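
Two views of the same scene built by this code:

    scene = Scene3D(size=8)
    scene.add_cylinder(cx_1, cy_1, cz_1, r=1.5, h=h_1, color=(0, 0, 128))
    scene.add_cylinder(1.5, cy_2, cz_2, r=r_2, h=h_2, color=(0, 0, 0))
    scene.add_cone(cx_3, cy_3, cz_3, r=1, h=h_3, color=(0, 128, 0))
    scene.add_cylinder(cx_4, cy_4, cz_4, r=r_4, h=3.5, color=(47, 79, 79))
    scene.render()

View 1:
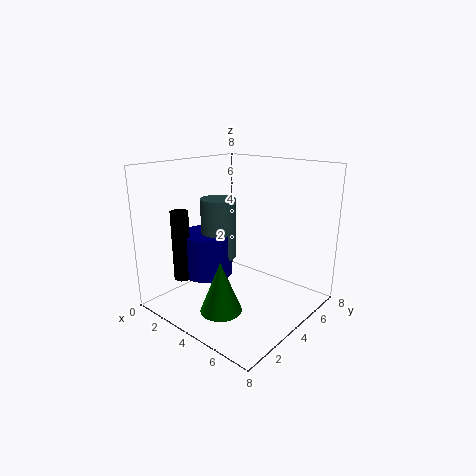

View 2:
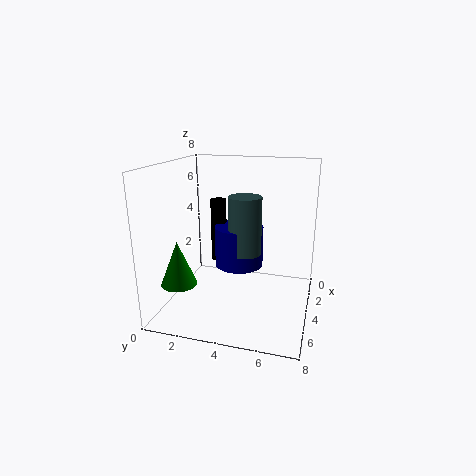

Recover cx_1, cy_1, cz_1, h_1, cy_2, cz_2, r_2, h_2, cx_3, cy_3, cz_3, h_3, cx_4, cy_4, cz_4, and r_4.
cx_1 = 2; cy_1 = 3.5; cz_1 = 1.5; h_1 = 2.5; cy_2 = 2; cz_2 = 1.5; r_2 = 0.5; h_2 = 4; cx_3 = 5.5; cy_3 = 1; cz_3 = 1.5; h_3 = 2.5; cx_4 = 2.5; cy_4 = 4; cz_4 = 2.5; r_4 = 1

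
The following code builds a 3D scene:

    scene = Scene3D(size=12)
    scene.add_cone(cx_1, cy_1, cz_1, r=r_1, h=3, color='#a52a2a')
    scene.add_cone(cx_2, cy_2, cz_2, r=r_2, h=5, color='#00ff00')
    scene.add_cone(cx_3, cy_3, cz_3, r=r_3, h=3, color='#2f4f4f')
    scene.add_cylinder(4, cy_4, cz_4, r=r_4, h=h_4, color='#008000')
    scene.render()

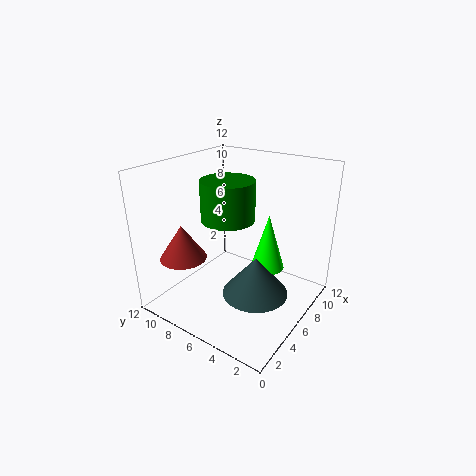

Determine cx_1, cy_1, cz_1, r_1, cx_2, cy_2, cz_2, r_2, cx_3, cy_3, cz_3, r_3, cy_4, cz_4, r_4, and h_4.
cx_1 = 3.5, cy_1 = 10, cz_1 = 4, r_1 = 2, cx_2 = 8.5, cy_2 = 4.5, cz_2 = 2.5, r_2 = 1.5, cx_3 = 4, cy_3 = 3, cz_3 = 3, r_3 = 2.5, cy_4 = 5.5, cz_4 = 8.5, r_4 = 2, h_4 = 3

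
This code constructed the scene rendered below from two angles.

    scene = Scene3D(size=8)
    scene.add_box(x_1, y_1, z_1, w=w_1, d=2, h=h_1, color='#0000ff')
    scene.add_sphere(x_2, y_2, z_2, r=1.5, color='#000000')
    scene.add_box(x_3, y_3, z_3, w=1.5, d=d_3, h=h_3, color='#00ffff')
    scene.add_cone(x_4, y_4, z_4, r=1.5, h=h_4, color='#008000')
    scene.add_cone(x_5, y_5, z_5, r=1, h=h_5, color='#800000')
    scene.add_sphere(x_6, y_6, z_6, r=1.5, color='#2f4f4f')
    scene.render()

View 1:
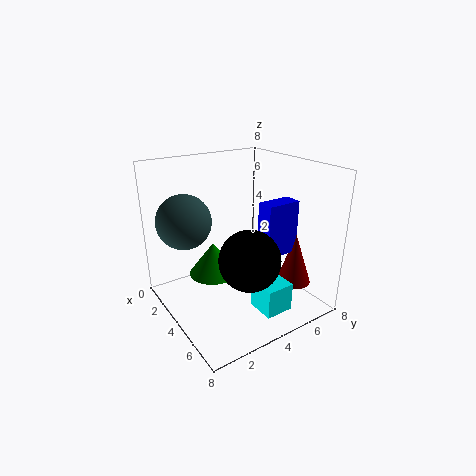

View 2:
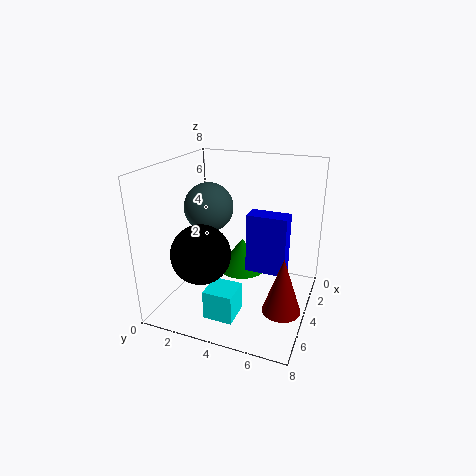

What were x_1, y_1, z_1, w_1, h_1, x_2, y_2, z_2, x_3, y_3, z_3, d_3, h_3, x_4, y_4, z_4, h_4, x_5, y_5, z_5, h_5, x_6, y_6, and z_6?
x_1 = 4.5
y_1 = 5
z_1 = 3
w_1 = 1
h_1 = 3
x_2 = 6.5
y_2 = 3
z_2 = 4
x_3 = 6
y_3 = 3.5
z_3 = 1
d_3 = 1.5
h_3 = 1.5
x_4 = 2
y_4 = 3.5
z_4 = 1
h_4 = 2
x_5 = 5.5
y_5 = 7
z_5 = 1
h_5 = 3
x_6 = 2.5
y_6 = 1.5
z_6 = 5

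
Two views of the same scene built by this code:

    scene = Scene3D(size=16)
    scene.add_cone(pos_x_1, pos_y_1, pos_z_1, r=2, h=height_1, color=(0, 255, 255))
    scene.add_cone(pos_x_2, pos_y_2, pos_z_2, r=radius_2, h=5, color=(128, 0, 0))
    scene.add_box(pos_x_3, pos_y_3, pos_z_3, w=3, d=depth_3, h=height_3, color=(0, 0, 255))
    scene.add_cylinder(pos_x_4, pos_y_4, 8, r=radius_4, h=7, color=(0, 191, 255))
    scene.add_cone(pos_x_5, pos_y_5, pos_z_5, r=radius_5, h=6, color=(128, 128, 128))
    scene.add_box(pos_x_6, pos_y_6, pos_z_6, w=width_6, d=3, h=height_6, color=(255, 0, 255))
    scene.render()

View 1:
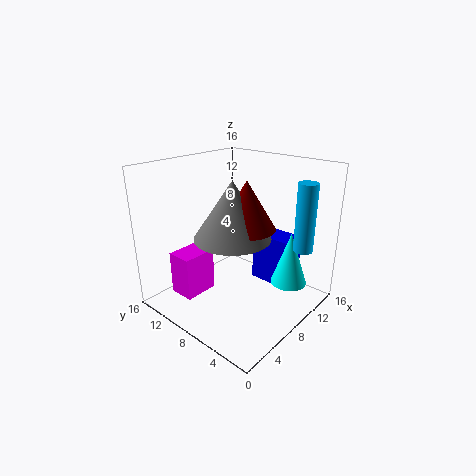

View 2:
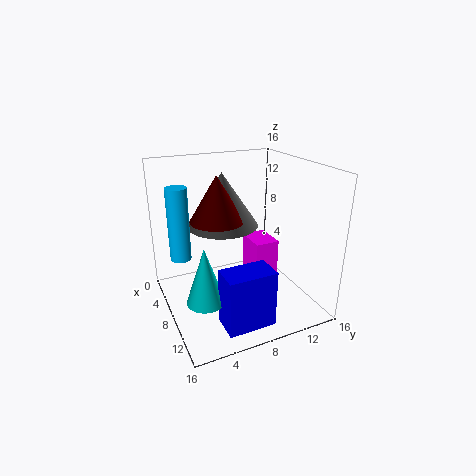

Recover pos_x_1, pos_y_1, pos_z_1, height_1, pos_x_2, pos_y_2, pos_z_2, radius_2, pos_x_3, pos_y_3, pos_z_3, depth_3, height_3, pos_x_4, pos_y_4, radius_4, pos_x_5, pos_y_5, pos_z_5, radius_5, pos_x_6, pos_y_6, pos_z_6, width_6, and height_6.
pos_x_1 = 11
pos_y_1 = 3
pos_z_1 = 3
height_1 = 6
pos_x_2 = 7
pos_y_2 = 6
pos_z_2 = 10
radius_2 = 3
pos_x_3 = 12
pos_y_3 = 4
pos_z_3 = 1
depth_3 = 5
height_3 = 6
pos_x_4 = 10
pos_y_4 = 1
radius_4 = 1
pos_x_5 = 6
pos_y_5 = 7
pos_z_5 = 9
radius_5 = 4
pos_x_6 = 3
pos_y_6 = 11
pos_z_6 = 1
width_6 = 4
height_6 = 5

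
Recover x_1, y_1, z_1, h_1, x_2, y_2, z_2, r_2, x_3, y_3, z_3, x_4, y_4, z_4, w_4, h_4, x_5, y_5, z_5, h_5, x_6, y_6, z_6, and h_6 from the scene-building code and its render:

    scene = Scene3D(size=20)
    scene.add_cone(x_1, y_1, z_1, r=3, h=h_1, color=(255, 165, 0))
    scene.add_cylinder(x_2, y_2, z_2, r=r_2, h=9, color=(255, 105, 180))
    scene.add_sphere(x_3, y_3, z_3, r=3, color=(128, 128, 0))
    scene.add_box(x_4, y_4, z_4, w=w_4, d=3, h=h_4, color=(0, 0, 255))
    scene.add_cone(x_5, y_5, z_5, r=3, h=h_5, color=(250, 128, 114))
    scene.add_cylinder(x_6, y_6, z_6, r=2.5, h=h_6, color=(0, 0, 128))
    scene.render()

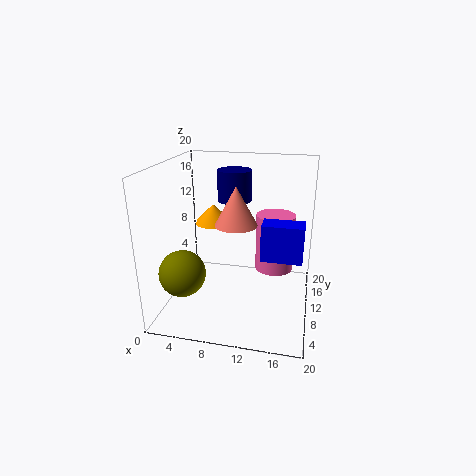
x_1 = 4.5
y_1 = 16.5
z_1 = 9.5
h_1 = 3
x_2 = 14.5
y_2 = 16.5
z_2 = 2.5
r_2 = 3
x_3 = 4
y_3 = 4
z_3 = 7
x_4 = 13.5
y_4 = 7.5
z_4 = 8
w_4 = 5.5
h_4 = 5
x_5 = 9.5
y_5 = 11
z_5 = 11.5
h_5 = 5.5
x_6 = 8.5
y_6 = 14.5
z_6 = 14
h_6 = 4.5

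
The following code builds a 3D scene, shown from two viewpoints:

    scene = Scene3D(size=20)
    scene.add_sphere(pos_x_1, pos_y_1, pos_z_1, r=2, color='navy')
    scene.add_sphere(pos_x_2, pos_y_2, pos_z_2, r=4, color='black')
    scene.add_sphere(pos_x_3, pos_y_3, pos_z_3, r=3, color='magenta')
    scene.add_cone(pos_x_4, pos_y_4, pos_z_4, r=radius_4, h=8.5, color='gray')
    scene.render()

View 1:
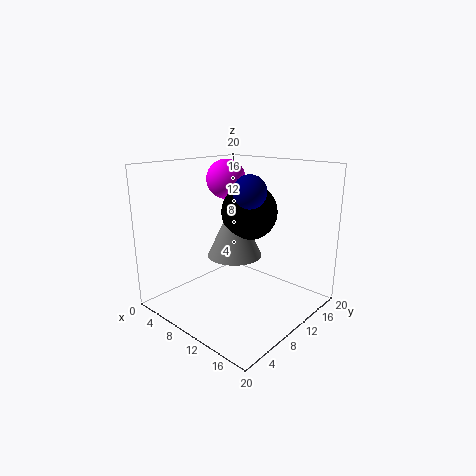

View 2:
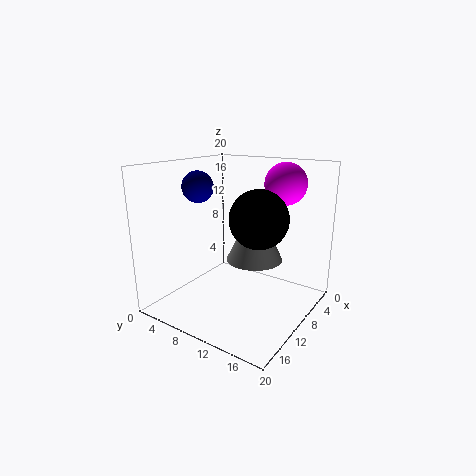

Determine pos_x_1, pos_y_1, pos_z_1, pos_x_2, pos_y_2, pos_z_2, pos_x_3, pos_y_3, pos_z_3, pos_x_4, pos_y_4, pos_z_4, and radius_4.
pos_x_1 = 14.5, pos_y_1 = 7, pos_z_1 = 17.5, pos_x_2 = 9.5, pos_y_2 = 13, pos_z_2 = 13, pos_x_3 = 4, pos_y_3 = 14, pos_z_3 = 17, pos_x_4 = 8, pos_y_4 = 11.5, pos_z_4 = 6.5, radius_4 = 4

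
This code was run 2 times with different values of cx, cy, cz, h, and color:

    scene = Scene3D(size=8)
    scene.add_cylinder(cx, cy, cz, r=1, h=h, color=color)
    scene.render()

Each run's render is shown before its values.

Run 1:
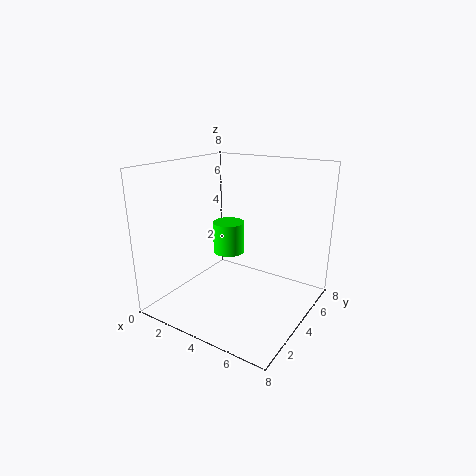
cx = 2
cy = 6
cz = 2
h = 2
color = 'lime'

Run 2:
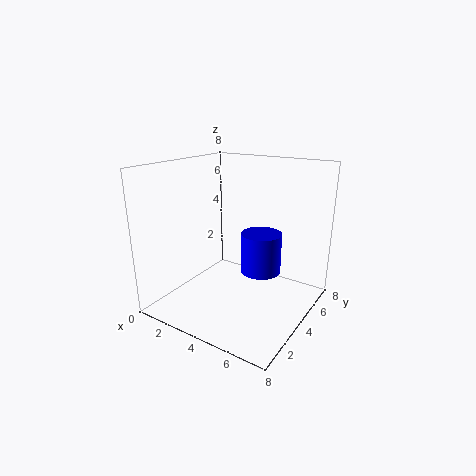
cx = 6
cy = 3
cz = 3
h = 2
color = 'blue'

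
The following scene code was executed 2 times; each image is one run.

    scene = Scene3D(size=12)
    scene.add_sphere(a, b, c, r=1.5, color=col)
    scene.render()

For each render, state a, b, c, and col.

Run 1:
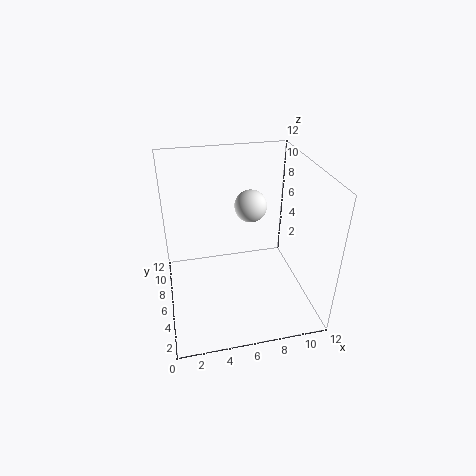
a = 8
b = 9.5
c = 7
col = 'white'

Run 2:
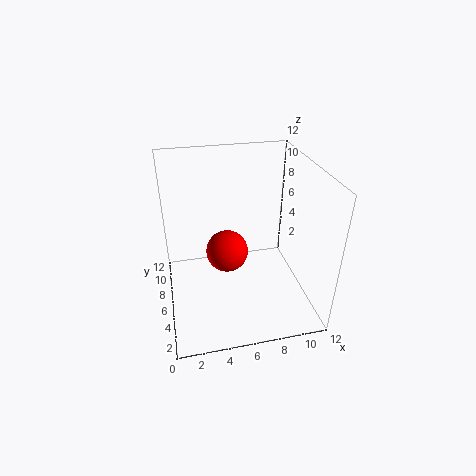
a = 4.5
b = 3
c = 7
col = 'red'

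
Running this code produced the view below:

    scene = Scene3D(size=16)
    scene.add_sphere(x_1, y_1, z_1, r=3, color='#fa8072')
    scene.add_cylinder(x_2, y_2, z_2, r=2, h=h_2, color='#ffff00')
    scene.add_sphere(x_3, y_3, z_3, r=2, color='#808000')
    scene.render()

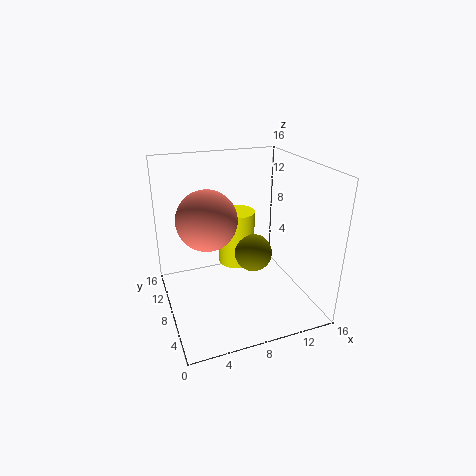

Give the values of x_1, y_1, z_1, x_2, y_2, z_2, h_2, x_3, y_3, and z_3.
x_1 = 4; y_1 = 6; z_1 = 11.5; x_2 = 8; y_2 = 8.5; z_2 = 5; h_2 = 6; x_3 = 9; y_3 = 6; z_3 = 7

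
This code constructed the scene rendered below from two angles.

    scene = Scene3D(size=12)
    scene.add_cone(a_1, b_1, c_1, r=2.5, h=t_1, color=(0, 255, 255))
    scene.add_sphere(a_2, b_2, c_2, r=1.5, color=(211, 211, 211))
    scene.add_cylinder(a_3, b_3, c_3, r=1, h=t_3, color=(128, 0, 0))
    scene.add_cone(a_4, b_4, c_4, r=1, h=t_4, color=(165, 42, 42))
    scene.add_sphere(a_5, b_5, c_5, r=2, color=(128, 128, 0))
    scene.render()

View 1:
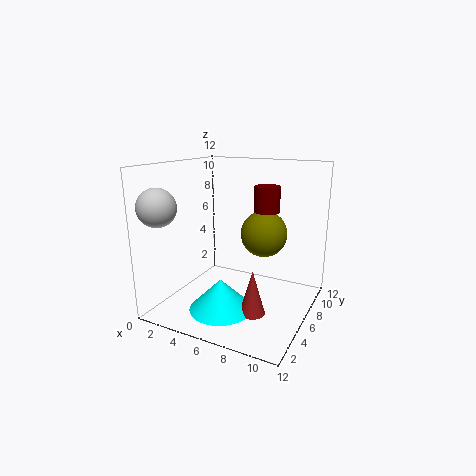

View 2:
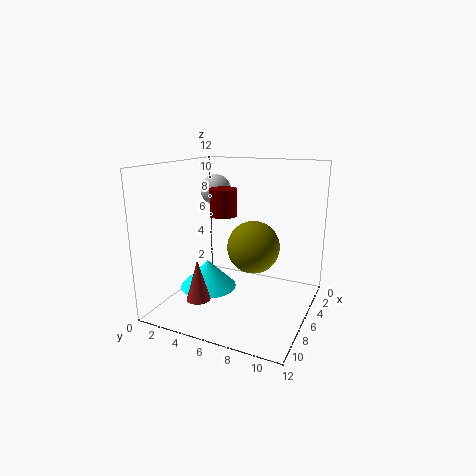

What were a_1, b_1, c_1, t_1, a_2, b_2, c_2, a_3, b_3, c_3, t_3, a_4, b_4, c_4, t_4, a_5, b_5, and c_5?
a_1 = 6; b_1 = 3; c_1 = 1; t_1 = 2.5; a_2 = 1.5; b_2 = 1.5; c_2 = 9; a_3 = 8.5; b_3 = 6; c_3 = 8.5; t_3 = 2; a_4 = 8.5; b_4 = 3.5; c_4 = 1; t_4 = 3.5; a_5 = 7.5; b_5 = 8; c_5 = 6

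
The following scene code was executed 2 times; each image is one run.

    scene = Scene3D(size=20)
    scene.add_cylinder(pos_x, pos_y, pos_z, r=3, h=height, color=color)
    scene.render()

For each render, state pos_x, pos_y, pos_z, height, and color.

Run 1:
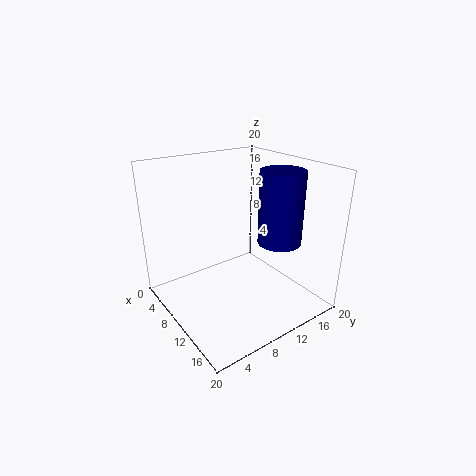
pos_x = 13.5, pos_y = 14.5, pos_z = 9.5, height = 10, color = 'navy'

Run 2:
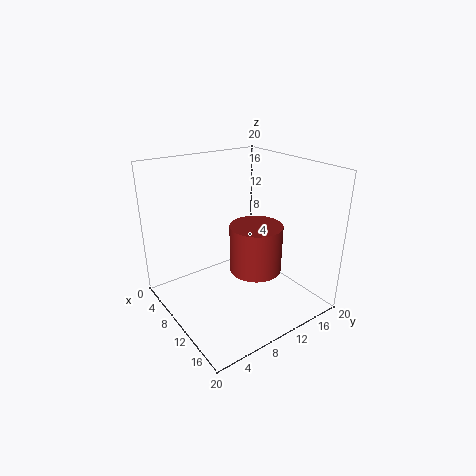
pos_x = 17, pos_y = 7.5, pos_z = 9.5, height = 5.5, color = 'brown'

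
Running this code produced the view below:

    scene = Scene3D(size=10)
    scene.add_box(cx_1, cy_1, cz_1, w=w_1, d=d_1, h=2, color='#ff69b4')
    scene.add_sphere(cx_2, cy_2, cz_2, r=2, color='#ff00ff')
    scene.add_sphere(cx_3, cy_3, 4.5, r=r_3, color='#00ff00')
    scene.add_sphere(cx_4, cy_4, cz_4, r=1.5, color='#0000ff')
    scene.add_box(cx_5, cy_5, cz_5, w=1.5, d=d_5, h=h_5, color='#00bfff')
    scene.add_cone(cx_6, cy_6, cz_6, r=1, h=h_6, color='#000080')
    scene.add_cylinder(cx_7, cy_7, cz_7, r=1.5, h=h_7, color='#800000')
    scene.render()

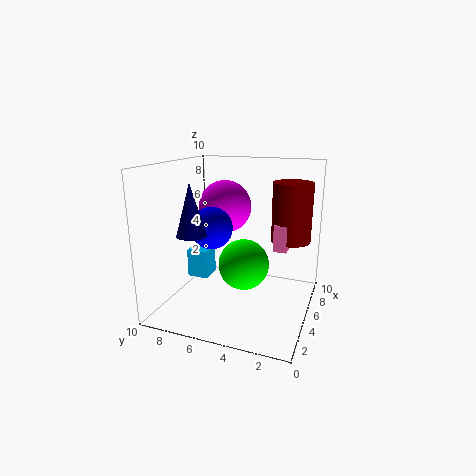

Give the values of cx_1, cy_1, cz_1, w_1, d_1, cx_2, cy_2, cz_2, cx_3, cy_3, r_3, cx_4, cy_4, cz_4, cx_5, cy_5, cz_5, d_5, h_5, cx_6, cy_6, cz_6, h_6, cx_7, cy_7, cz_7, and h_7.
cx_1 = 7, cy_1 = 2, cz_1 = 3.5, w_1 = 3, d_1 = 1, cx_2 = 7.5, cy_2 = 7, cz_2 = 6.5, cx_3 = 2, cy_3 = 3.5, r_3 = 1.5, cx_4 = 5, cy_4 = 7, cz_4 = 5.5, cx_5 = 4, cy_5 = 7, cz_5 = 2, d_5 = 1.5, h_5 = 2, cx_6 = 3, cy_6 = 7.5, cz_6 = 5.5, h_6 = 3.5, cx_7 = 8.5, cy_7 = 2, cz_7 = 4, h_7 = 4.5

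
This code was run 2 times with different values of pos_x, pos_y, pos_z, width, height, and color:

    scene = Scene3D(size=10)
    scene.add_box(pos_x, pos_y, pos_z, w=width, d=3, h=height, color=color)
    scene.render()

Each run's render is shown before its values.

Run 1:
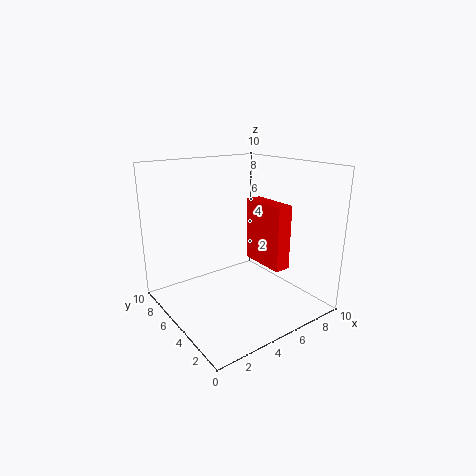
pos_x = 5; pos_y = 1; pos_z = 4; width = 1; height = 4; color = 'red'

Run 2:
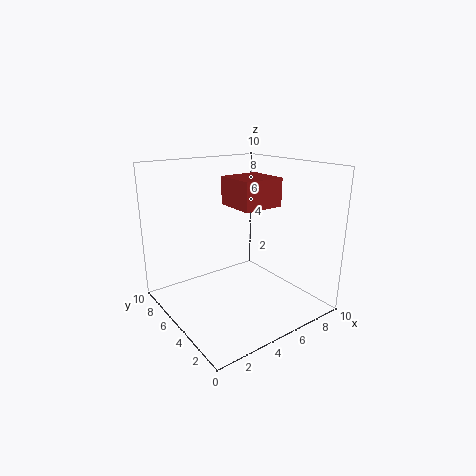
pos_x = 5; pos_y = 4; pos_z = 7; width = 3; height = 2; color = 'brown'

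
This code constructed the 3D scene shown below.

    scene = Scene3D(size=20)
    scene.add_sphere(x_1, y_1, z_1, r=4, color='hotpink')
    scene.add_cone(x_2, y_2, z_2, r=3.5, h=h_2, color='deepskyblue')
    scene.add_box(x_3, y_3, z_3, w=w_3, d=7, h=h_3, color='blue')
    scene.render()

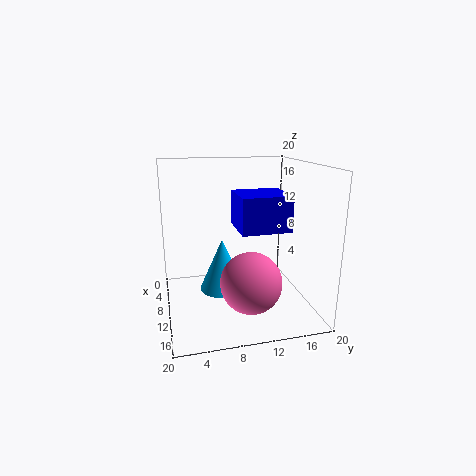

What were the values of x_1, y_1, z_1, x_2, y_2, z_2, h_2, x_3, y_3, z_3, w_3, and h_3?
x_1 = 15; y_1 = 10.5; z_1 = 5.5; x_2 = 6; y_2 = 8.5; z_2 = 0.5; h_2 = 8; x_3 = 6; y_3 = 10; z_3 = 11; w_3 = 6.5; h_3 = 5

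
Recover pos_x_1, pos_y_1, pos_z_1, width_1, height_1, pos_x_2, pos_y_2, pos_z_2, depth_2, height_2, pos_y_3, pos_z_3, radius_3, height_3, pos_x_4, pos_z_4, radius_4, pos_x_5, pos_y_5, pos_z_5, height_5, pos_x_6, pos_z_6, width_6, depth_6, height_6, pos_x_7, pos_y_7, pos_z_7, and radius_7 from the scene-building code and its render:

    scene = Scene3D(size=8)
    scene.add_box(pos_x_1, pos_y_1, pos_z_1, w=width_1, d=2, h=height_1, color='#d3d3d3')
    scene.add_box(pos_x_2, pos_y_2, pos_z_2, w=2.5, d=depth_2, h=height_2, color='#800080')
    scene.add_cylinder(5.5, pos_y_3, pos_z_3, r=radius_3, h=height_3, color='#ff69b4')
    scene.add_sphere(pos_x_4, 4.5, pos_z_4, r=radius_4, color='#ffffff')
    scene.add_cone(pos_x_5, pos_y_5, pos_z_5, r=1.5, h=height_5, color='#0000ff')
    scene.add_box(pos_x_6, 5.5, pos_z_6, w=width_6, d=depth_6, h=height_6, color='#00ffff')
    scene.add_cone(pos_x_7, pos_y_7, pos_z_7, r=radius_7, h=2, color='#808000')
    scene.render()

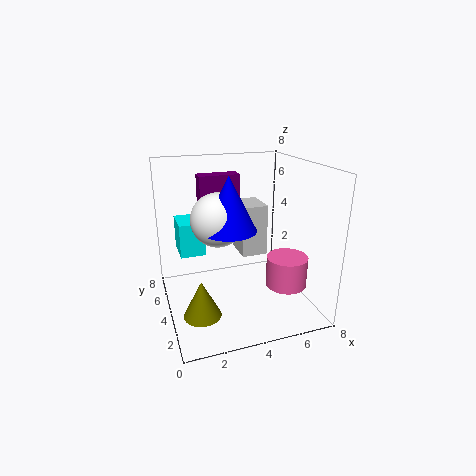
pos_x_1 = 4.5; pos_y_1 = 4.5; pos_z_1 = 2.5; width_1 = 1.5; height_1 = 3; pos_x_2 = 2.5; pos_y_2 = 6.5; pos_z_2 = 4.5; depth_2 = 1; height_2 = 2.5; pos_y_3 = 1; pos_z_3 = 2.5; radius_3 = 1; height_3 = 1.5; pos_x_4 = 3; pos_z_4 = 5; radius_4 = 1.5; pos_x_5 = 3.5; pos_y_5 = 4; pos_z_5 = 4.5; height_5 = 3; pos_x_6 = 1; pos_z_6 = 2.5; width_6 = 1.5; depth_6 = 2; height_6 = 2; pos_x_7 = 1.5; pos_y_7 = 2.5; pos_z_7 = 0.5; radius_7 = 1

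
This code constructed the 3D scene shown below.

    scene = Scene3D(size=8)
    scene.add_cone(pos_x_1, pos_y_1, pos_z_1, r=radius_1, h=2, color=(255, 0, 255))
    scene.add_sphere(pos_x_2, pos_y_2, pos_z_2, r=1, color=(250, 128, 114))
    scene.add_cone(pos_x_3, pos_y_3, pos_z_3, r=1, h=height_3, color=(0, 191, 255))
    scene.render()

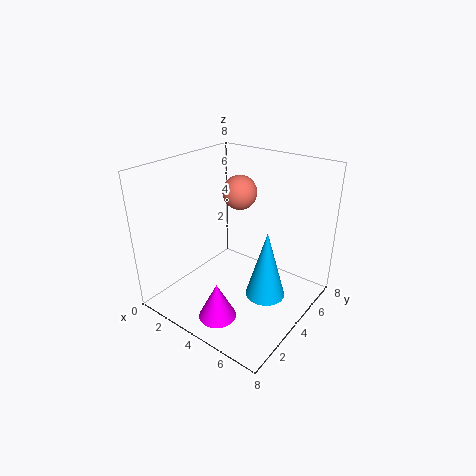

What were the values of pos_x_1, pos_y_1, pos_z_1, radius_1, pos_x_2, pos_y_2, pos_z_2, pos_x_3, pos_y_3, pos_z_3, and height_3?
pos_x_1 = 4.5; pos_y_1 = 1.5; pos_z_1 = 0.5; radius_1 = 1; pos_x_2 = 3; pos_y_2 = 5.5; pos_z_2 = 6; pos_x_3 = 6.5; pos_y_3 = 3; pos_z_3 = 2; height_3 = 3.5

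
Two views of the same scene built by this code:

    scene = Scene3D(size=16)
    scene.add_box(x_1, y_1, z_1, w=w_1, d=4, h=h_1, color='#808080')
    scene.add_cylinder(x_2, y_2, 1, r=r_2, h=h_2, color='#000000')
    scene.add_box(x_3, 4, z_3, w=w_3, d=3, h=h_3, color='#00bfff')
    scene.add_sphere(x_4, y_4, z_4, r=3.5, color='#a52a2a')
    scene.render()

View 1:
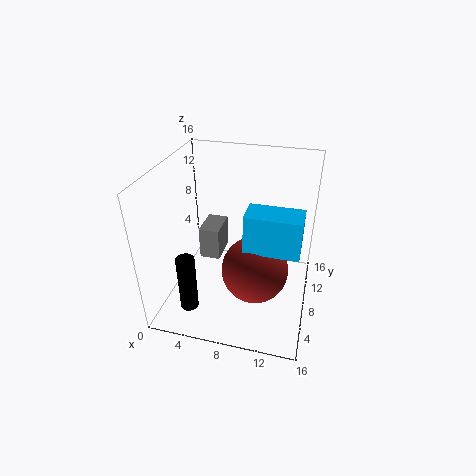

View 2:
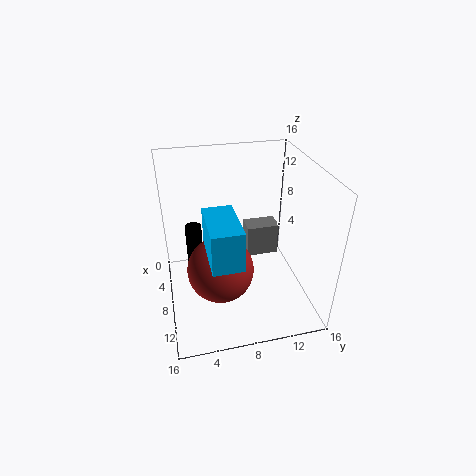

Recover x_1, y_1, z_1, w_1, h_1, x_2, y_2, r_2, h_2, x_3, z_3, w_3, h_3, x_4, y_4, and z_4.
x_1 = 2.5
y_1 = 10
z_1 = 3
w_1 = 2.5
h_1 = 4
x_2 = 3.5
y_2 = 3.5
r_2 = 1
h_2 = 6.5
x_3 = 9.5
z_3 = 9
w_3 = 5.5
h_3 = 4
x_4 = 10.5
y_4 = 5.5
z_4 = 6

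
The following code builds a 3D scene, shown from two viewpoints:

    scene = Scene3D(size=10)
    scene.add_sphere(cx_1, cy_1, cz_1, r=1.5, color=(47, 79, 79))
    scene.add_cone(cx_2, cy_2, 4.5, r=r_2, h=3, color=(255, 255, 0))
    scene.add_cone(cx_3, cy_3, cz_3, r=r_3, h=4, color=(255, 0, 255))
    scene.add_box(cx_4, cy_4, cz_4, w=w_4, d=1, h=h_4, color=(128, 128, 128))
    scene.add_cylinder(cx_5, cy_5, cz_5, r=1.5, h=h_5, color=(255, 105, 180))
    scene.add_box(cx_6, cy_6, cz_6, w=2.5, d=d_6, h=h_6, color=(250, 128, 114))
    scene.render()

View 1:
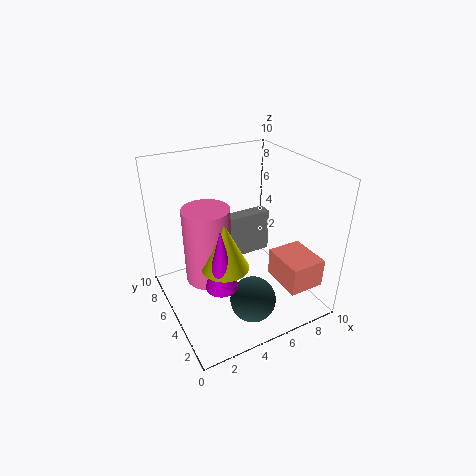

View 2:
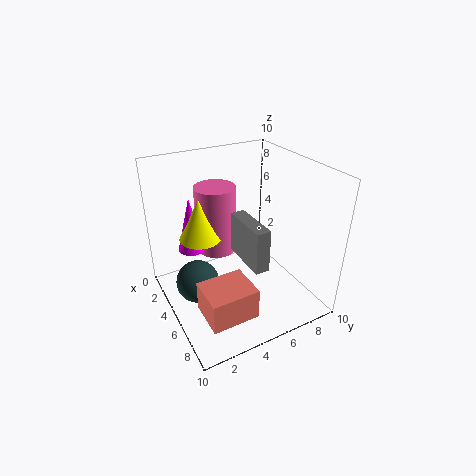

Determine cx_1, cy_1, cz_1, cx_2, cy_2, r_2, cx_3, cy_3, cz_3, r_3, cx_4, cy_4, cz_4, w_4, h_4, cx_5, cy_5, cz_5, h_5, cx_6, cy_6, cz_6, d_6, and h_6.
cx_1 = 4.5; cy_1 = 2; cz_1 = 2; cx_2 = 3; cy_2 = 3; r_2 = 1.5; cx_3 = 2.5; cy_3 = 2.5; cz_3 = 3.5; r_3 = 1; cx_4 = 4; cy_4 = 5; cz_4 = 3.5; w_4 = 3.5; h_4 = 3; cx_5 = 2.5; cy_5 = 4.5; cz_5 = 3; h_5 = 5; cx_6 = 7; cy_6 = 1; cz_6 = 2; d_6 = 3; h_6 = 2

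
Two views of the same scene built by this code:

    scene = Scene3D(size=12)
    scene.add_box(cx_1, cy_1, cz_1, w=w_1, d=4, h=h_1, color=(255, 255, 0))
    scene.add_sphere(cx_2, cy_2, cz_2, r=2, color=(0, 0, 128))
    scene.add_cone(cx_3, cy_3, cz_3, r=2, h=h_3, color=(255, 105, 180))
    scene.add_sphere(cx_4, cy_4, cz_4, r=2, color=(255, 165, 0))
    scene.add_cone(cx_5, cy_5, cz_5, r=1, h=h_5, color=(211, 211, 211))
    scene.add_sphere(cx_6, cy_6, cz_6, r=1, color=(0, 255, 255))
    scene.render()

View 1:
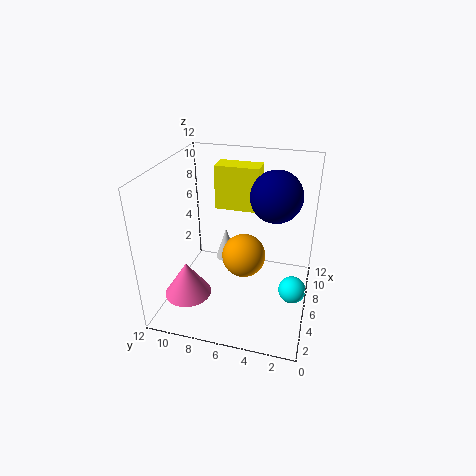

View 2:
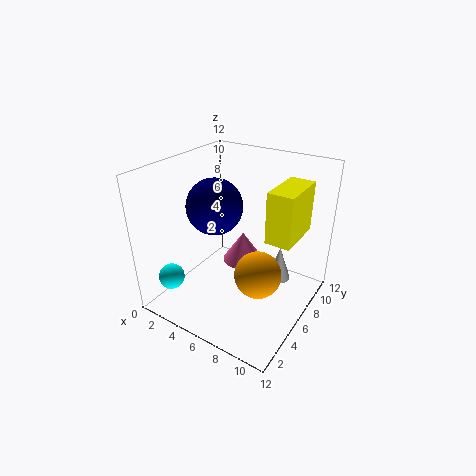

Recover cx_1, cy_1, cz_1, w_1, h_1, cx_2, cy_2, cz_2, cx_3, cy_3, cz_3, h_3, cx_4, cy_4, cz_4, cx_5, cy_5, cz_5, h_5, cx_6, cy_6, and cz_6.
cx_1 = 9; cy_1 = 5; cz_1 = 7; w_1 = 2; h_1 = 4; cx_2 = 6; cy_2 = 3; cz_2 = 10; cx_3 = 4; cy_3 = 10; cz_3 = 1; h_3 = 3; cx_4 = 8; cy_4 = 6; cz_4 = 3; cx_5 = 9; cy_5 = 8; cz_5 = 2; h_5 = 3; cx_6 = 3; cy_6 = 1; cz_6 = 4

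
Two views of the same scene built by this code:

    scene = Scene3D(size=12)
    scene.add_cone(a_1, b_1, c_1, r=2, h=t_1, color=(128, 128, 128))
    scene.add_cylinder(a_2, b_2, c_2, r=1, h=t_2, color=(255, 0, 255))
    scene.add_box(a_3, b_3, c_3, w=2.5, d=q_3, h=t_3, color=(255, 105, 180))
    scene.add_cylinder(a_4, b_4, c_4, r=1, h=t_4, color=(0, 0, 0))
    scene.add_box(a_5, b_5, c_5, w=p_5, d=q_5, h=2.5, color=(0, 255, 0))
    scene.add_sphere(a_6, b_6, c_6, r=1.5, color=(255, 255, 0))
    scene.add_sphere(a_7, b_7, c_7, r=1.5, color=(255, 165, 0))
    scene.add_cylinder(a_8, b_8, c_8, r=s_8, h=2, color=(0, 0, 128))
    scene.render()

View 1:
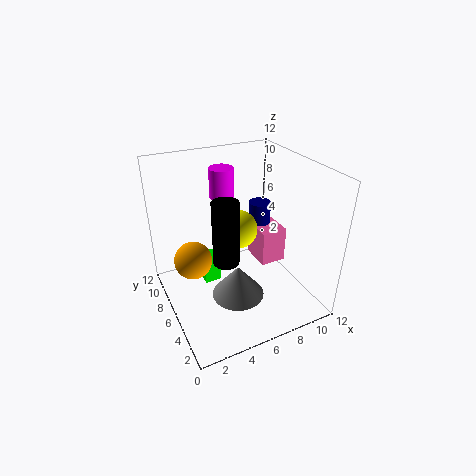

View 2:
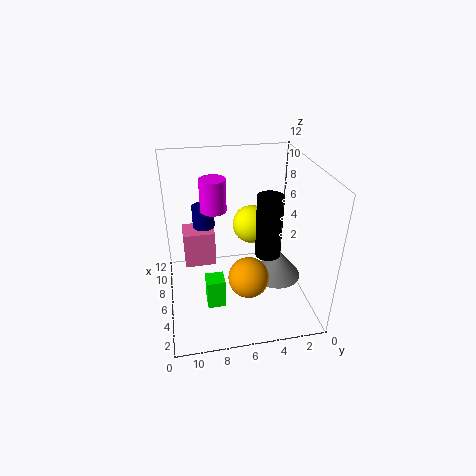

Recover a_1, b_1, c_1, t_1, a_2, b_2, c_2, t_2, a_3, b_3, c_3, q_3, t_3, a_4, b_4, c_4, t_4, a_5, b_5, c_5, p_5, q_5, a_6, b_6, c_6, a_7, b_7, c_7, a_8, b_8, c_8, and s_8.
a_1 = 4.5, b_1 = 3, c_1 = 3, t_1 = 2.5, a_2 = 5.5, b_2 = 8, c_2 = 9, t_2 = 2.5, a_3 = 9.5, b_3 = 7.5, c_3 = 1, q_3 = 3, t_3 = 3.5, a_4 = 4, b_4 = 4, c_4 = 5.5, t_4 = 5, a_5 = 3.5, b_5 = 7.5, c_5 = 1, p_5 = 1.5, q_5 = 1.5, a_6 = 5.5, b_6 = 5, c_6 = 7.5, a_7 = 2, b_7 = 6, c_7 = 5, a_8 = 9.5, b_8 = 8.5, c_8 = 5.5, s_8 = 1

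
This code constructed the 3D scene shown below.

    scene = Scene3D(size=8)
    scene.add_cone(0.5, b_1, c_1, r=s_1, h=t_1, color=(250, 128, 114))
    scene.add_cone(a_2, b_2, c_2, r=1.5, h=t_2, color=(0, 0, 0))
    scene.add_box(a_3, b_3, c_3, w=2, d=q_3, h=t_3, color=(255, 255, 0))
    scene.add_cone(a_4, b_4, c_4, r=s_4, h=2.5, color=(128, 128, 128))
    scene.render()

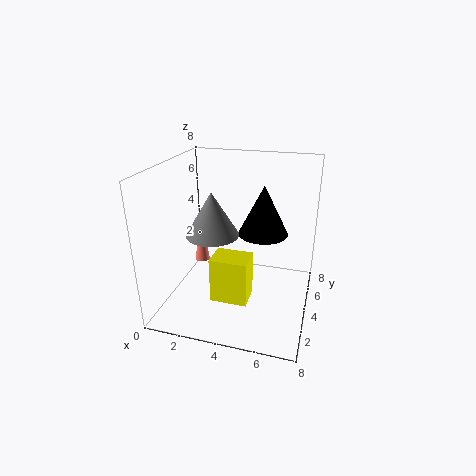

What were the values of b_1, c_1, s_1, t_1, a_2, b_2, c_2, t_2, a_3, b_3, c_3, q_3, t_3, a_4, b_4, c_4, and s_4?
b_1 = 7
c_1 = 0.5
s_1 = 0.5
t_1 = 3.5
a_2 = 5
b_2 = 6
c_2 = 3.5
t_2 = 3
a_3 = 3
b_3 = 2
c_3 = 1
q_3 = 1.5
t_3 = 2.5
a_4 = 2.5
b_4 = 4
c_4 = 4
s_4 = 1.5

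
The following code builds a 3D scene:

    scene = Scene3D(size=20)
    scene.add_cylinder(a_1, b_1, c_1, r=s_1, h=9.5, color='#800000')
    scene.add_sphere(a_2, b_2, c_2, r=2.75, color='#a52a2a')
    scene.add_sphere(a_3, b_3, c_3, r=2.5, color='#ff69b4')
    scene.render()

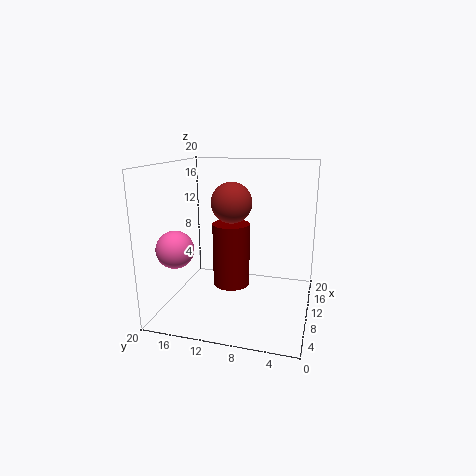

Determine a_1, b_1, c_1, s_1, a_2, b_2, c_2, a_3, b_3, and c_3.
a_1 = 12.5; b_1 = 11.75; c_1 = 1.75; s_1 = 2.75; a_2 = 9.5; b_2 = 10.75; c_2 = 15; a_3 = 5.25; b_3 = 17.25; c_3 = 9.25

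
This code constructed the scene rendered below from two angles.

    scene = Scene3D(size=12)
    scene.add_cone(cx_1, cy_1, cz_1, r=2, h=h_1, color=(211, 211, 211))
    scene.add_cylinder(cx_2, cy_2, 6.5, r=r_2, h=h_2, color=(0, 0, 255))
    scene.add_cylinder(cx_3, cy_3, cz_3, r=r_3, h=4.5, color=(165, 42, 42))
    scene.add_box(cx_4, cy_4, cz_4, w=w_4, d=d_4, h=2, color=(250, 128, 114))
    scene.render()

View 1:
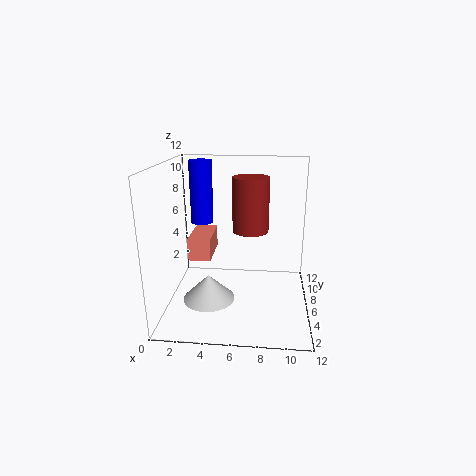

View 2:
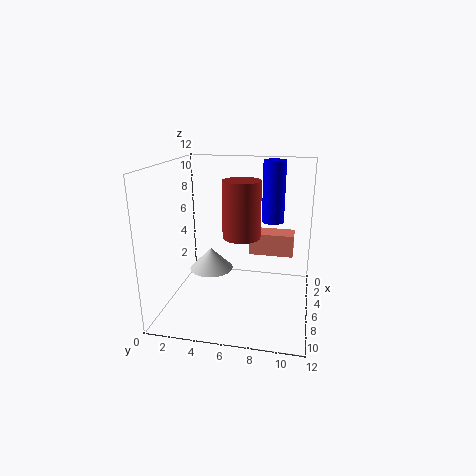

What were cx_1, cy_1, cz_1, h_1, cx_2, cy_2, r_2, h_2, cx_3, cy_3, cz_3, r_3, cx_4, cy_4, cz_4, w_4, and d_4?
cx_1 = 4; cy_1 = 3; cz_1 = 2; h_1 = 2; cx_2 = 2.5; cy_2 = 8.5; r_2 = 1; h_2 = 5.5; cx_3 = 7; cy_3 = 6.5; cz_3 = 6.5; r_3 = 1.5; cx_4 = 1.5; cy_4 = 6.5; cz_4 = 3.5; w_4 = 2; d_4 = 4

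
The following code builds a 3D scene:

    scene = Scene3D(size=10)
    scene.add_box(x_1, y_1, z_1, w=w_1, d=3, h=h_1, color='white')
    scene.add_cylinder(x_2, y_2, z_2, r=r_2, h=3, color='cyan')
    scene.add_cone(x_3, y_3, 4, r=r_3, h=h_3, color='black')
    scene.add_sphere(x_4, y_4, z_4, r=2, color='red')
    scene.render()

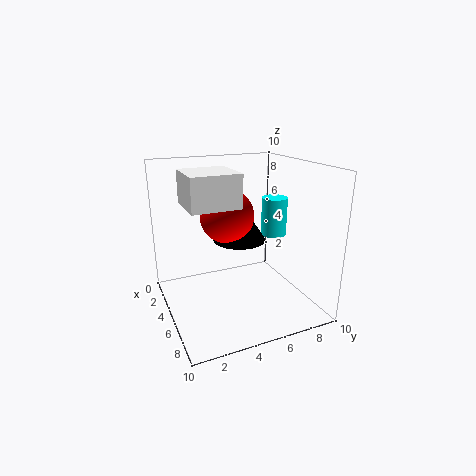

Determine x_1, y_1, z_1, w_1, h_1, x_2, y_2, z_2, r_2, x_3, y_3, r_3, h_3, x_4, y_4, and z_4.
x_1 = 5; y_1 = 1; z_1 = 8; w_1 = 3; h_1 = 2; x_2 = 3; y_2 = 9; z_2 = 4; r_2 = 1; x_3 = 3; y_3 = 6; r_3 = 2; h_3 = 3; x_4 = 3; y_4 = 5; z_4 = 6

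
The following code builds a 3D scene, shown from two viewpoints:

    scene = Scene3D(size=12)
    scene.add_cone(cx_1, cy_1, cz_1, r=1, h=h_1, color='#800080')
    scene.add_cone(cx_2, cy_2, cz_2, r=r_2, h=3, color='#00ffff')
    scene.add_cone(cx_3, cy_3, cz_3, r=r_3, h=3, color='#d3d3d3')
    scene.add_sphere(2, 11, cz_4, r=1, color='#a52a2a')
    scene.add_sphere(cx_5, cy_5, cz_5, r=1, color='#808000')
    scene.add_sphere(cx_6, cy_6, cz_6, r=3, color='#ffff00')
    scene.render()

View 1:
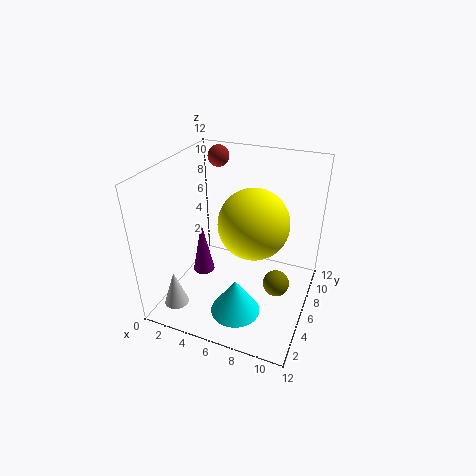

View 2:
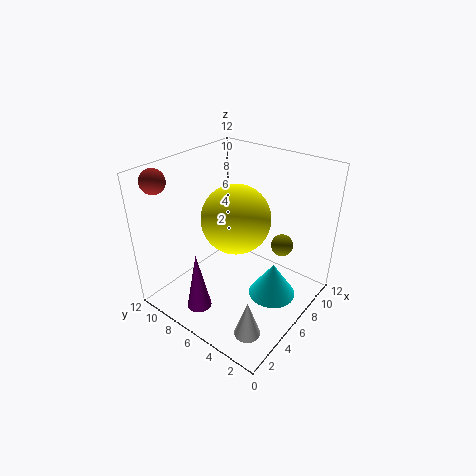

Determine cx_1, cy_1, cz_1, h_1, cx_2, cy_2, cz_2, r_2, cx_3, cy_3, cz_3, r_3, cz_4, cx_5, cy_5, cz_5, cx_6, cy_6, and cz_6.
cx_1 = 2; cy_1 = 7; cz_1 = 1; h_1 = 5; cx_2 = 7; cy_2 = 3; cz_2 = 1; r_2 = 2; cx_3 = 2; cy_3 = 2; cz_3 = 1; r_3 = 1; cz_4 = 11; cx_5 = 10; cy_5 = 4; cz_5 = 4; cx_6 = 7; cy_6 = 7; cz_6 = 7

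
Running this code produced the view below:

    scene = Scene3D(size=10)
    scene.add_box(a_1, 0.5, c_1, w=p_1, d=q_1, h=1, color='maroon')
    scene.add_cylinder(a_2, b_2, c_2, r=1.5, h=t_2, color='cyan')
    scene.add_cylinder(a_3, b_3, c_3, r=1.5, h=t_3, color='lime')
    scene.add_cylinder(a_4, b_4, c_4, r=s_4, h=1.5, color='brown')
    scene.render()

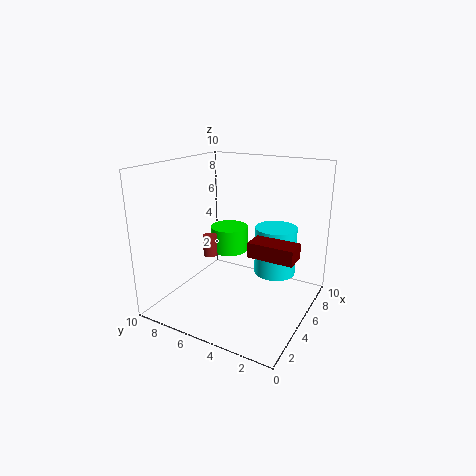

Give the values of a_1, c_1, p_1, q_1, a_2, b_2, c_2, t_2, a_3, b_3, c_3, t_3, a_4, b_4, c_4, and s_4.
a_1 = 3.5, c_1 = 4.5, p_1 = 1.5, q_1 = 3, a_2 = 7, b_2 = 3, c_2 = 2, t_2 = 3.5, a_3 = 8, b_3 = 7.5, c_3 = 2.5, t_3 = 2, a_4 = 4.5, b_4 = 7, c_4 = 3.5, s_4 = 0.5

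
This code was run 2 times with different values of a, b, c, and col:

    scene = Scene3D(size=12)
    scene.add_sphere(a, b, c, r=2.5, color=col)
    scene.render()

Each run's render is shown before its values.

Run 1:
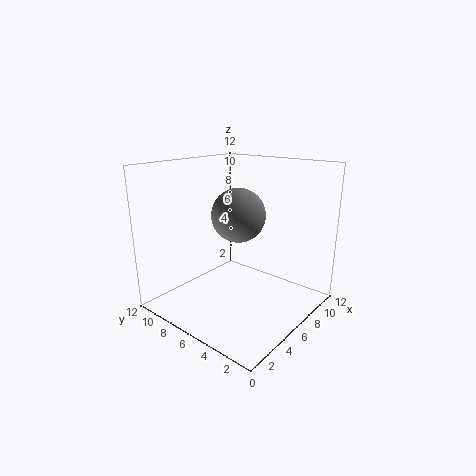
a = 8.5; b = 8; c = 7; col = 'gray'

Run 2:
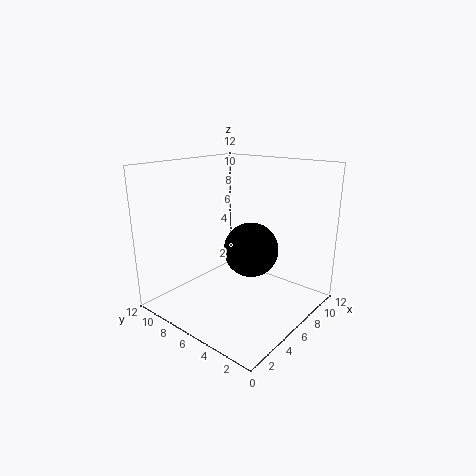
a = 8.5; b = 6.5; c = 4; col = 'black'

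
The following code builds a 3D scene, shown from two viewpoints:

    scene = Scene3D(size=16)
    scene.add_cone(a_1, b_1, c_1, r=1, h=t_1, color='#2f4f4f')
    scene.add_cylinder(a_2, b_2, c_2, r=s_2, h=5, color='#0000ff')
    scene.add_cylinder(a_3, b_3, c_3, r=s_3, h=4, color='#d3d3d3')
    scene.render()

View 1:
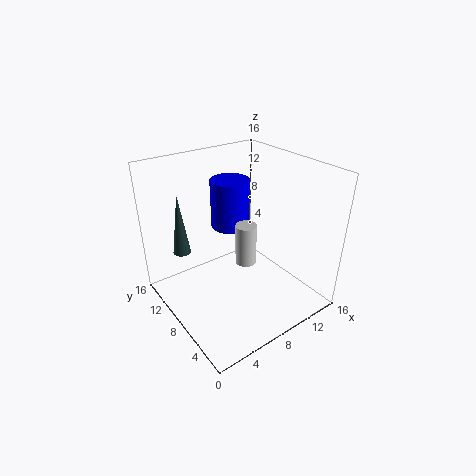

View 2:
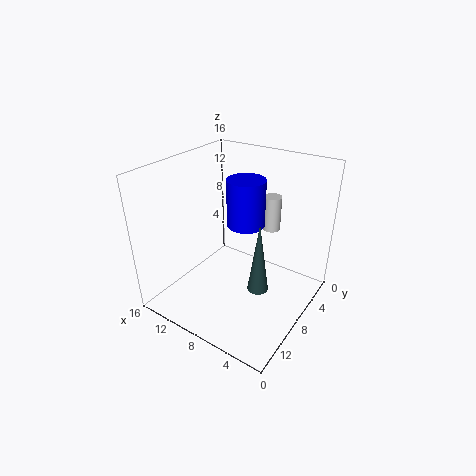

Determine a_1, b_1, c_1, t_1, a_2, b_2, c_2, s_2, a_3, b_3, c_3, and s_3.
a_1 = 3
b_1 = 12
c_1 = 6
t_1 = 7
a_2 = 7
b_2 = 8
c_2 = 10
s_2 = 2
a_3 = 6
b_3 = 4
c_3 = 8
s_3 = 1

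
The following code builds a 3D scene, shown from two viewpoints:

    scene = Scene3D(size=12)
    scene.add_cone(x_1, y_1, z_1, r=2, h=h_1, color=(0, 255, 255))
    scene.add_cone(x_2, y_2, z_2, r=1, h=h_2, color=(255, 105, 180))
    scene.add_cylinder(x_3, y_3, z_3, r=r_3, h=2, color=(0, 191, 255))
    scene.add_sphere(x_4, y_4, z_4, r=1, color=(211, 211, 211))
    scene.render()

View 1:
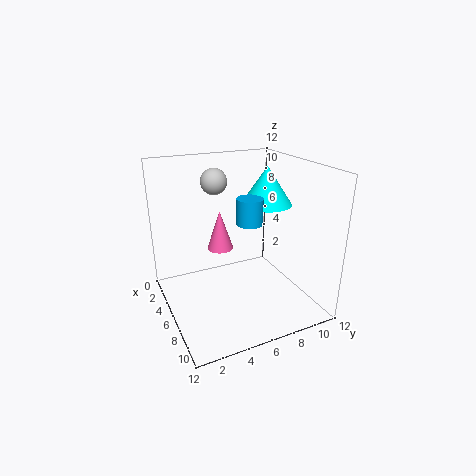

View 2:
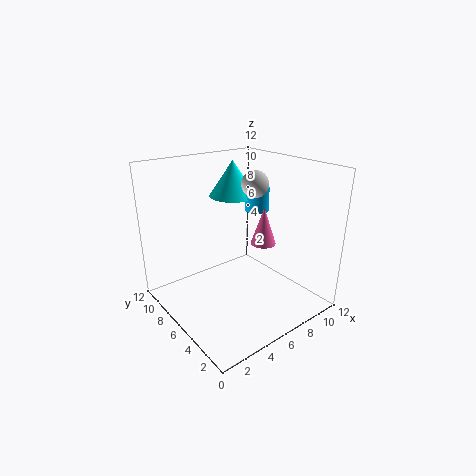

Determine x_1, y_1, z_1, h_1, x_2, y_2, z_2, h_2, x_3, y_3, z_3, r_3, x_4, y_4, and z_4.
x_1 = 7
y_1 = 8
z_1 = 9
h_1 = 3
x_2 = 7
y_2 = 4
z_2 = 6
h_2 = 3
x_3 = 8
y_3 = 6
z_3 = 8
r_3 = 1
x_4 = 6
y_4 = 4
z_4 = 11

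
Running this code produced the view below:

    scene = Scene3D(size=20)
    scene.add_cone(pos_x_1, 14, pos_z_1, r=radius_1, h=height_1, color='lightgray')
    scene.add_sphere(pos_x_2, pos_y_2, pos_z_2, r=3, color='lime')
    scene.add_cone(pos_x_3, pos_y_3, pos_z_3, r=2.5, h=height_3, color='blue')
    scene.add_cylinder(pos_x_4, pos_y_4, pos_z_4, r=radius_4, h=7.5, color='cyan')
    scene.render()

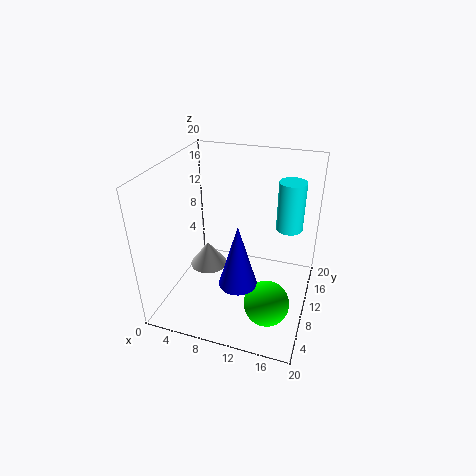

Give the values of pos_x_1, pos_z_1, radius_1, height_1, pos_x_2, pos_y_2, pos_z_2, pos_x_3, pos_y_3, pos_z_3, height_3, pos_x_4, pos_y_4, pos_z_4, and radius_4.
pos_x_1 = 3.5; pos_z_1 = 1.5; radius_1 = 3; height_1 = 4; pos_x_2 = 15.5; pos_y_2 = 5.5; pos_z_2 = 3.5; pos_x_3 = 11.5; pos_y_3 = 5.5; pos_z_3 = 6; height_3 = 8.5; pos_x_4 = 16; pos_y_4 = 16.5; pos_z_4 = 9; radius_4 = 2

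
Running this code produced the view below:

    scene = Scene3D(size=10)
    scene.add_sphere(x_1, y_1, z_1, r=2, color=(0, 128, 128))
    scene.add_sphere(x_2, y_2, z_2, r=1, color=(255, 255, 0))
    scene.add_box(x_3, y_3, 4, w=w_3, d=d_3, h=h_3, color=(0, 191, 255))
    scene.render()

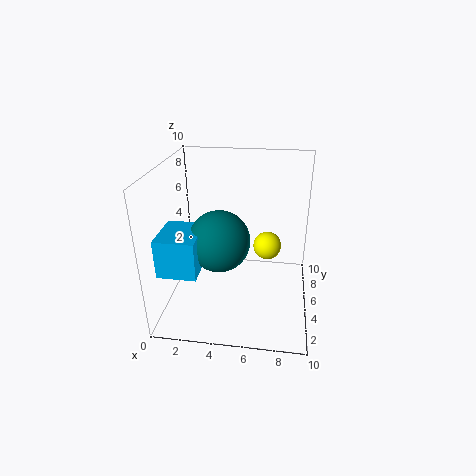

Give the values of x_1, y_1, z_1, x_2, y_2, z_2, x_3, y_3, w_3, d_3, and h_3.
x_1 = 4
y_1 = 3.5
z_1 = 5.5
x_2 = 7
y_2 = 6
z_2 = 4
x_3 = 0.5
y_3 = 1
w_3 = 2.5
d_3 = 3
h_3 = 2.5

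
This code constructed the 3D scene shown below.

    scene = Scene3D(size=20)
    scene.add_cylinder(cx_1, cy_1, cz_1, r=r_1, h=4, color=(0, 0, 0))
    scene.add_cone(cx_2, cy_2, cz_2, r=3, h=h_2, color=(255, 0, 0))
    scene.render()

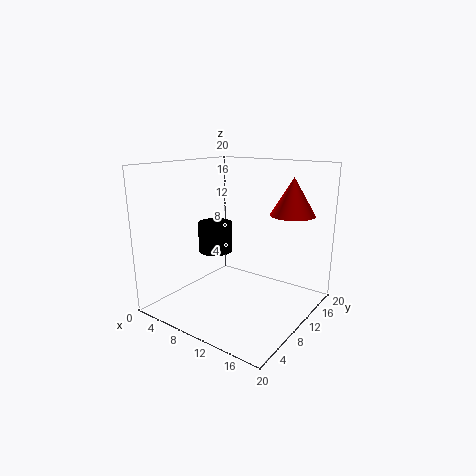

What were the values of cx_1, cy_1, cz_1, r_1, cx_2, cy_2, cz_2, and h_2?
cx_1 = 8; cy_1 = 7.5; cz_1 = 8.5; r_1 = 2.25; cx_2 = 16.5; cy_2 = 13.25; cz_2 = 13.5; h_2 = 5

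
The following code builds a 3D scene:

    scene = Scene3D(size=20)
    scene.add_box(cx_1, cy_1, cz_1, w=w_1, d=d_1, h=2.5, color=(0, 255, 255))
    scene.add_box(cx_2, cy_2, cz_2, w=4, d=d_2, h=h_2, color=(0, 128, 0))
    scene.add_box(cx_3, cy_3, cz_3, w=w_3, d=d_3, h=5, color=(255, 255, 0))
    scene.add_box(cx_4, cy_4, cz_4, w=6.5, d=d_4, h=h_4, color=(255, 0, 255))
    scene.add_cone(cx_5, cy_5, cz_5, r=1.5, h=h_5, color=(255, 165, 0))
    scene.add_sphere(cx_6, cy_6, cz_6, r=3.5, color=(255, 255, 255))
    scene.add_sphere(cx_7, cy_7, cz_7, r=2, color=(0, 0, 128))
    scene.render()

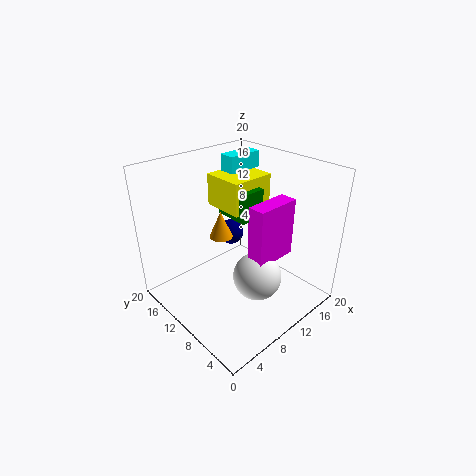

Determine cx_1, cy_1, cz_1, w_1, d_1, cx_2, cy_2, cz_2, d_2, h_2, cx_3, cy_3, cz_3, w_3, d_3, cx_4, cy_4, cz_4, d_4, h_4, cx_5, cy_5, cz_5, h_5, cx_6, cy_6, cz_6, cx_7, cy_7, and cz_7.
cx_1 = 13.5; cy_1 = 15; cz_1 = 17; w_1 = 5.5; d_1 = 2.5; cx_2 = 12.5; cy_2 = 11.5; cz_2 = 10.5; d_2 = 5.5; h_2 = 4.5; cx_3 = 12; cy_3 = 12.5; cz_3 = 11.5; w_3 = 7; d_3 = 6.5; cx_4 = 10.5; cy_4 = 6; cz_4 = 6.5; d_4 = 2.5; h_4 = 8.5; cx_5 = 7; cy_5 = 10; cz_5 = 11.5; h_5 = 3.5; cx_6 = 11.5; cy_6 = 7.5; cz_6 = 4; cx_7 = 14; cy_7 = 16; cz_7 = 7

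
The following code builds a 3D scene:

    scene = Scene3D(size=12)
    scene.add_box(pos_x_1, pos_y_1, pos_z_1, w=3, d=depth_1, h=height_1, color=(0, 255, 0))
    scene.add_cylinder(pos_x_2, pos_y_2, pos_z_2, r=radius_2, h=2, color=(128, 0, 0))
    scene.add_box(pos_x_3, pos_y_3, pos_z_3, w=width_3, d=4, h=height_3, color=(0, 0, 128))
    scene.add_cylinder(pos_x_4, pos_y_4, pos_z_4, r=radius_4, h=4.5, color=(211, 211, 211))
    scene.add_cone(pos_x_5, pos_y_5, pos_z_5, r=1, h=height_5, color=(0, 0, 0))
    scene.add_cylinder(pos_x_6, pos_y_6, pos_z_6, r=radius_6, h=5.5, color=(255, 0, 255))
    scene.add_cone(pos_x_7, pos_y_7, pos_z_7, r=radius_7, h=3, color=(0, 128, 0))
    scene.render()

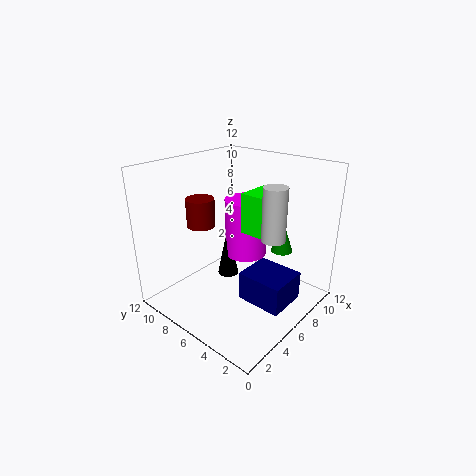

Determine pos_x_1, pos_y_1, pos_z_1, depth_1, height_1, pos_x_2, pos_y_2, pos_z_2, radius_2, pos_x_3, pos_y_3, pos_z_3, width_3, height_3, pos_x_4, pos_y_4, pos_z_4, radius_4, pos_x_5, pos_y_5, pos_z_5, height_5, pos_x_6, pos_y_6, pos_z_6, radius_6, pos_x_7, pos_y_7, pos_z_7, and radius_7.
pos_x_1 = 7
pos_y_1 = 4
pos_z_1 = 6
depth_1 = 2.5
height_1 = 3.5
pos_x_2 = 2
pos_y_2 = 6
pos_z_2 = 8.5
radius_2 = 1
pos_x_3 = 5.5
pos_y_3 = 1.5
pos_z_3 = 0.5
width_3 = 3.5
height_3 = 2.5
pos_x_4 = 7.5
pos_y_4 = 3.5
pos_z_4 = 6
radius_4 = 1
pos_x_5 = 8
pos_y_5 = 9
pos_z_5 = 0.5
height_5 = 5
pos_x_6 = 9.5
pos_y_6 = 8
pos_z_6 = 2.5
radius_6 = 2
pos_x_7 = 10.5
pos_y_7 = 4.5
pos_z_7 = 3.5
radius_7 = 1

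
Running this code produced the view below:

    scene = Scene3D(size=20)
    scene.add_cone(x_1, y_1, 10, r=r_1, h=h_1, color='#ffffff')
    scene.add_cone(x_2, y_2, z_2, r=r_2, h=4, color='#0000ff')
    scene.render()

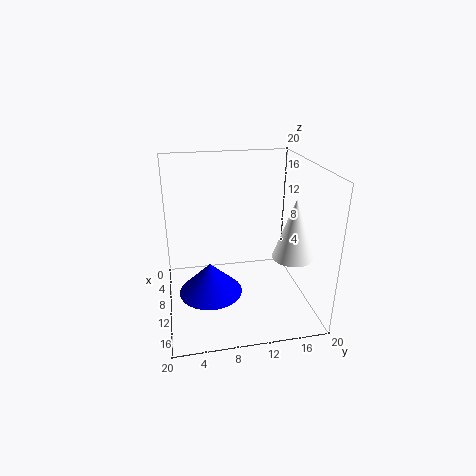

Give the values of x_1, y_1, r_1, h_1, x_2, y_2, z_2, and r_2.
x_1 = 16.5, y_1 = 15.5, r_1 = 2.5, h_1 = 7.5, x_2 = 14.5, y_2 = 5.5, z_2 = 5, r_2 = 4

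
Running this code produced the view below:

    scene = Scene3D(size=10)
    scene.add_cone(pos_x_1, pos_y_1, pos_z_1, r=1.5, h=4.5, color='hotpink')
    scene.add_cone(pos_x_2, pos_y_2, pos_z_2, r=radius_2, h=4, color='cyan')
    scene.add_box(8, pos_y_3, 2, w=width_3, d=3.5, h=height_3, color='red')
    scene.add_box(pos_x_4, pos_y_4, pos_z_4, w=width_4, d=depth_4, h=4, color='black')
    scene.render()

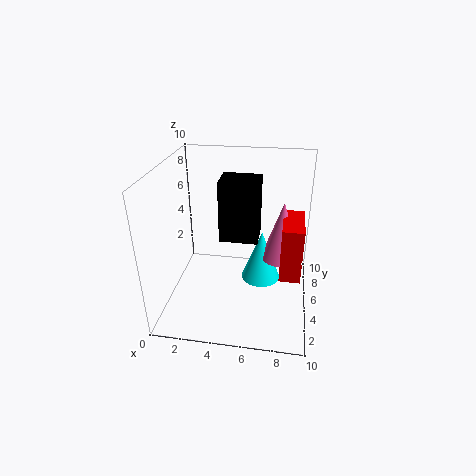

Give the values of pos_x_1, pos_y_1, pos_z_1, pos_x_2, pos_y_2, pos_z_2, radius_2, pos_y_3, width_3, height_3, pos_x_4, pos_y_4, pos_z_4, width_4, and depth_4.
pos_x_1 = 8, pos_y_1 = 7, pos_z_1 = 2.5, pos_x_2 = 6.5, pos_y_2 = 7, pos_z_2 = 0.5, radius_2 = 1.5, pos_y_3 = 4.5, width_3 = 1.5, height_3 = 4, pos_x_4 = 4, pos_y_4 = 3.5, pos_z_4 = 5.5, width_4 = 2.5, depth_4 = 2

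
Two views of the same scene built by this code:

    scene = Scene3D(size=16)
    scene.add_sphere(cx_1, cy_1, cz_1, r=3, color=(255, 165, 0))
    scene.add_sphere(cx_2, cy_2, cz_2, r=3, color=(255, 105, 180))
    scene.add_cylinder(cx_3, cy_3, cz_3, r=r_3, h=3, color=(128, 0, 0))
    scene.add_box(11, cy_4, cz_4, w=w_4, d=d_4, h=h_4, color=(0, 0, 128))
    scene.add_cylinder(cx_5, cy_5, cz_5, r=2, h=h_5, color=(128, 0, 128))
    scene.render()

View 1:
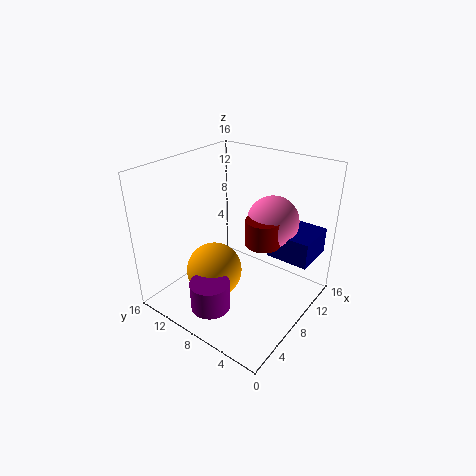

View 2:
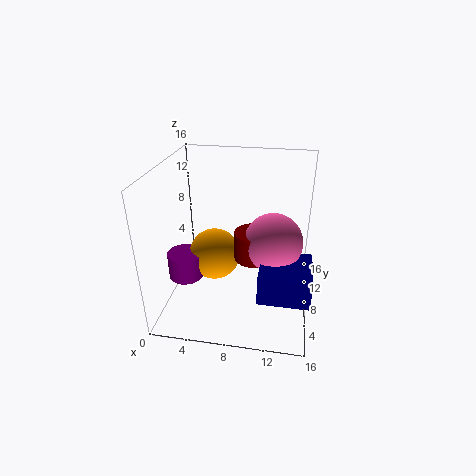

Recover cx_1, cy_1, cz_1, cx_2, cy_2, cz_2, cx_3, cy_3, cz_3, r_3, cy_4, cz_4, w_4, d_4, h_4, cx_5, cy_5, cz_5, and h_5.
cx_1 = 5; cy_1 = 9; cz_1 = 5; cx_2 = 12; cy_2 = 6; cz_2 = 9; cx_3 = 10; cy_3 = 6; cz_3 = 7; r_3 = 2; cy_4 = 1; cz_4 = 5; w_4 = 5; d_4 = 5; h_4 = 3; cx_5 = 2; cy_5 = 7; cz_5 = 3; h_5 = 3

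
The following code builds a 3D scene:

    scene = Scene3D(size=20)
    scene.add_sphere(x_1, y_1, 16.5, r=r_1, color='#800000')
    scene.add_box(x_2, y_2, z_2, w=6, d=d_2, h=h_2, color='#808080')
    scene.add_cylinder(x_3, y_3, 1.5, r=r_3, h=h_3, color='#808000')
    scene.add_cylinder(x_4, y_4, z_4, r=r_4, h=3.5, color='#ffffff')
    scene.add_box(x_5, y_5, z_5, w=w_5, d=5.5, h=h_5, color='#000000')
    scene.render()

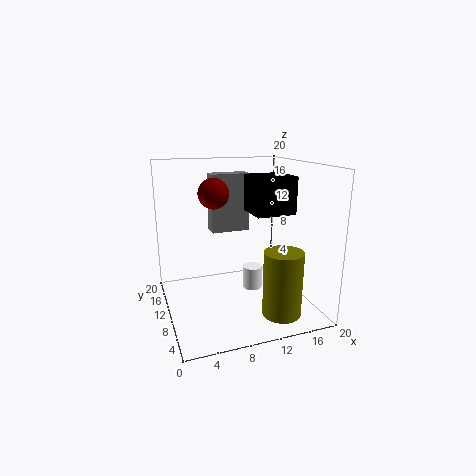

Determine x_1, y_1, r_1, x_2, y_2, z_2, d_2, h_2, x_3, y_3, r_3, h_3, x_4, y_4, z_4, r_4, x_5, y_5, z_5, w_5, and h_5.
x_1 = 6.5; y_1 = 9.5; r_1 = 2; x_2 = 8; y_2 = 16; z_2 = 9; d_2 = 2.5; h_2 = 9; x_3 = 13.5; y_3 = 3; r_3 = 2.5; h_3 = 8.5; x_4 = 13.5; y_4 = 13; z_4 = 0.5; r_4 = 1.5; x_5 = 13; y_5 = 10; z_5 = 12.5; w_5 = 6; h_5 = 5.5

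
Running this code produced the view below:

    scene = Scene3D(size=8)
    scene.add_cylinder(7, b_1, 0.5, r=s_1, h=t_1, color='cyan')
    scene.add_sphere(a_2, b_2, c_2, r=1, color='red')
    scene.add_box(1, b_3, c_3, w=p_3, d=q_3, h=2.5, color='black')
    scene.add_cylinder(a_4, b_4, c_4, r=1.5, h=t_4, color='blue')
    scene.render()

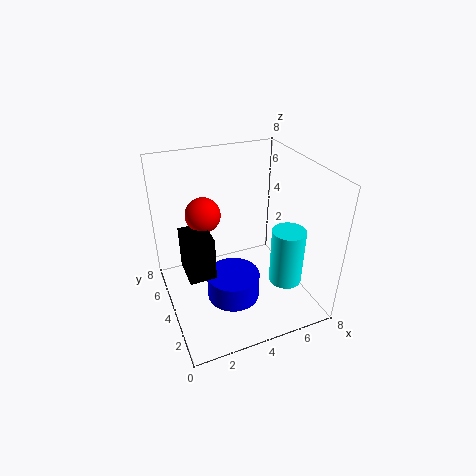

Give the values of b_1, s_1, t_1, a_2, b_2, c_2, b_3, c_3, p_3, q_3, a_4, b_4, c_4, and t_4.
b_1 = 3.5, s_1 = 1, t_1 = 3.5, a_2 = 2.5, b_2 = 5.5, c_2 = 5, b_3 = 3.5, c_3 = 2, p_3 = 1.5, q_3 = 2, a_4 = 3.5, b_4 = 3.5, c_4 = 0.5, t_4 = 1.5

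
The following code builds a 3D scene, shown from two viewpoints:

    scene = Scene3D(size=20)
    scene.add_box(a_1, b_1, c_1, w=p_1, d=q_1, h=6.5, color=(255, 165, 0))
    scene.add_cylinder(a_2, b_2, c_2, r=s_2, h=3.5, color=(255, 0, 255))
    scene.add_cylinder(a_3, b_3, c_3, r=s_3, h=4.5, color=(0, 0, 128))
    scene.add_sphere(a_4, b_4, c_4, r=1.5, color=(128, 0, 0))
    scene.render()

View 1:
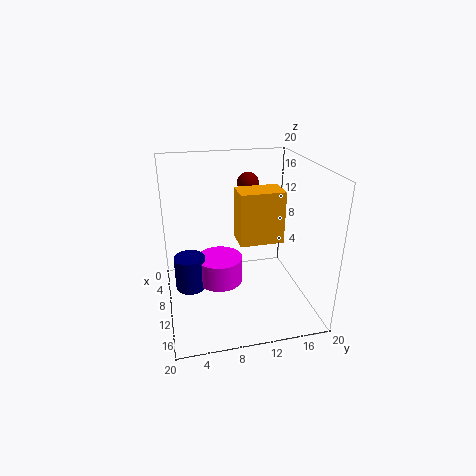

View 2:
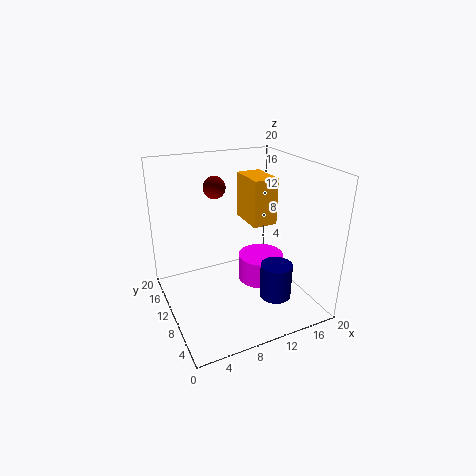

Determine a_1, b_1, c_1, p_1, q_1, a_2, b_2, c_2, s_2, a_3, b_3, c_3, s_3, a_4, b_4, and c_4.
a_1 = 12; b_1 = 9; c_1 = 11.5; p_1 = 3.5; q_1 = 5.5; a_2 = 12; b_2 = 7; c_2 = 5; s_2 = 3; a_3 = 12; b_3 = 3; c_3 = 4.5; s_3 = 2; a_4 = 7.5; b_4 = 12; c_4 = 17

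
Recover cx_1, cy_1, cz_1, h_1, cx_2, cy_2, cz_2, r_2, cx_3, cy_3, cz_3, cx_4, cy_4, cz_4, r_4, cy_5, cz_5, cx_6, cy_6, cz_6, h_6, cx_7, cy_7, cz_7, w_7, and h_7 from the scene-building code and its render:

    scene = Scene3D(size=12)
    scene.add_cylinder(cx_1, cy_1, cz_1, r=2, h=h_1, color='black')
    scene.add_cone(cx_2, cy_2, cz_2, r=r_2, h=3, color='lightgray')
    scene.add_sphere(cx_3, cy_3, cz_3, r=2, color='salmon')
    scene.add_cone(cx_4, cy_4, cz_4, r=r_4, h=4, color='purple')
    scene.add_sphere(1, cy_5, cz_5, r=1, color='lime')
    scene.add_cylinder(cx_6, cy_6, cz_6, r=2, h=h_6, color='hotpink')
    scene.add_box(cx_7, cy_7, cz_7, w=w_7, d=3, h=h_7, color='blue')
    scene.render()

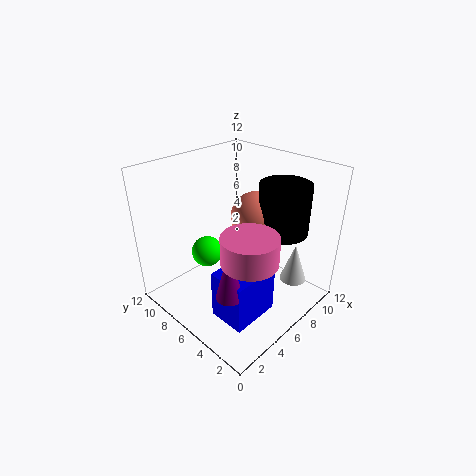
cx_1 = 8
cy_1 = 3
cz_1 = 7
h_1 = 4
cx_2 = 7
cy_2 = 1
cz_2 = 4
r_2 = 1
cx_3 = 7
cy_3 = 5
cz_3 = 8
cx_4 = 2
cy_4 = 3
cz_4 = 4
r_4 = 1
cy_5 = 4
cz_5 = 8
cx_6 = 3
cy_6 = 2
cz_6 = 7
h_6 = 2
cx_7 = 2
cy_7 = 2
cz_7 = 1
w_7 = 4
h_7 = 4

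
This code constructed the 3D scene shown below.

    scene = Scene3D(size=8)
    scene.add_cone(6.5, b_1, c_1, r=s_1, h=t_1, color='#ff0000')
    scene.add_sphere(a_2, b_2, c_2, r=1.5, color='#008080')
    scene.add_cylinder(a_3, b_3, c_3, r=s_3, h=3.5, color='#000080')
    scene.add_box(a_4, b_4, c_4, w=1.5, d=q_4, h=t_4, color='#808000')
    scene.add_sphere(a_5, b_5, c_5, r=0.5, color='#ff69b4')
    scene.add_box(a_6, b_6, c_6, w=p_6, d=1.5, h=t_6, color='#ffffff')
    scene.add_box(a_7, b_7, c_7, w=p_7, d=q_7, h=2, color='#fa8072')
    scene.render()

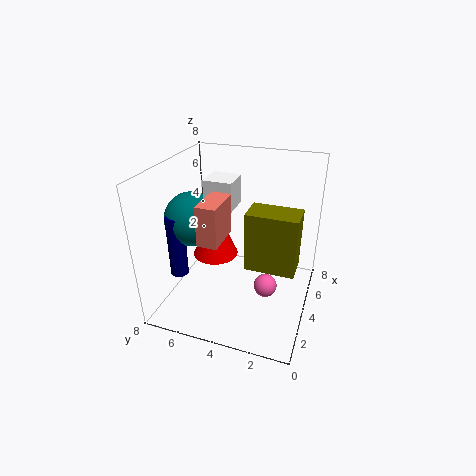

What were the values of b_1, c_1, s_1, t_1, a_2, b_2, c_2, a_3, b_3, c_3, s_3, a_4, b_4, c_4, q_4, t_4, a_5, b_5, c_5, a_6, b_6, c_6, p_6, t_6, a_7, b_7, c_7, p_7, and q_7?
b_1 = 6.5
c_1 = 1
s_1 = 1.5
t_1 = 3.5
a_2 = 3.5
b_2 = 6.5
c_2 = 5
a_3 = 2.5
b_3 = 7
c_3 = 2
s_3 = 0.5
a_4 = 2
b_4 = 0.5
c_4 = 3.5
q_4 = 2.5
t_4 = 3
a_5 = 0.5
b_5 = 1.5
c_5 = 4
a_6 = 3
b_6 = 4
c_6 = 6
p_6 = 1.5
t_6 = 1.5
a_7 = 1
b_7 = 4
c_7 = 5
p_7 = 2
q_7 = 1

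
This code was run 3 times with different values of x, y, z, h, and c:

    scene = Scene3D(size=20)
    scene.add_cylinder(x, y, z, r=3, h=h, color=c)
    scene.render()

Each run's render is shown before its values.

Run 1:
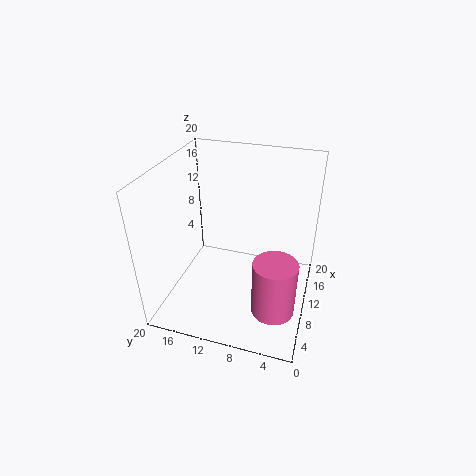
x = 7; y = 4; z = 1; h = 8; c = 'hotpink'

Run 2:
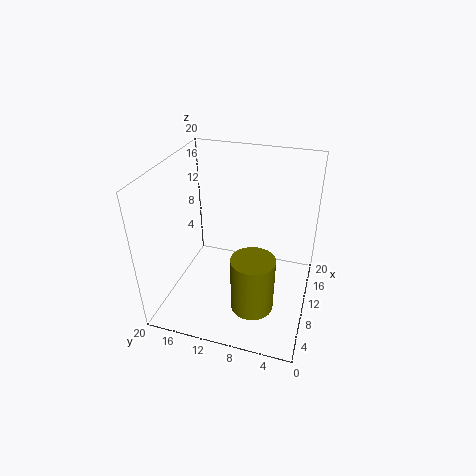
x = 7; y = 7; z = 1; h = 8; c = 'olive'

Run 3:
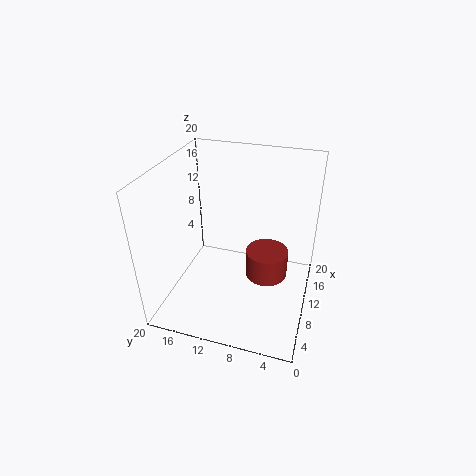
x = 11; y = 6; z = 4; h = 4; c = 'brown'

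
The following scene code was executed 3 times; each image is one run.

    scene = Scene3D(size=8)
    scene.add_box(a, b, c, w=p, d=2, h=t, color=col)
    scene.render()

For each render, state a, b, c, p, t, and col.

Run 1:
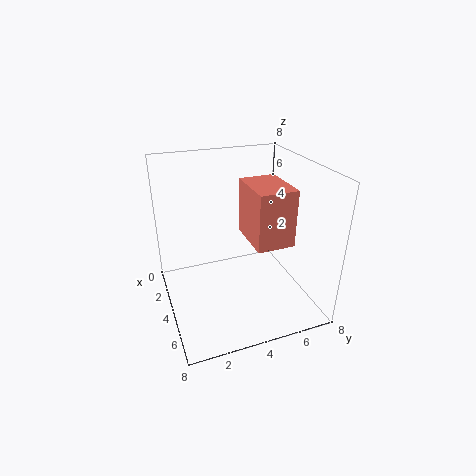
a = 3.5
b = 4.25
c = 4.25
p = 2.75
t = 3
col = 'salmon'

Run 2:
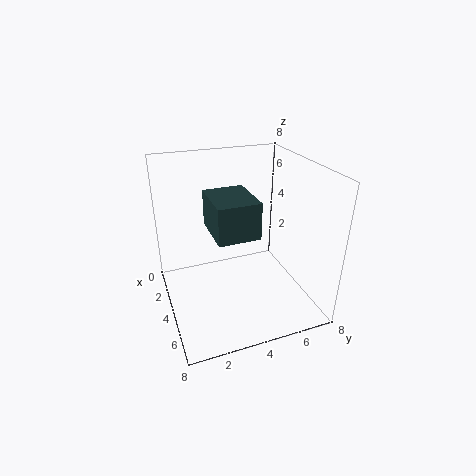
a = 4.5
b = 2
c = 5.5
p = 2.5
t = 1.75
col = 'darkslategray'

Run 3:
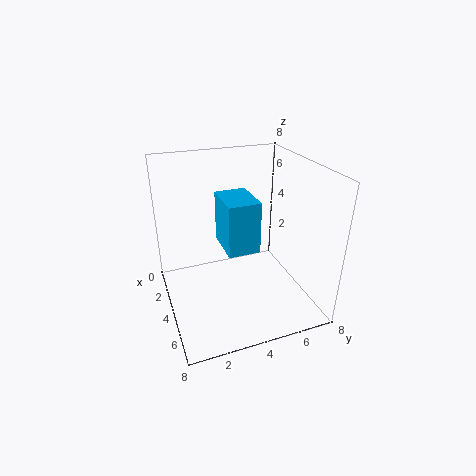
a = 0.5
b = 3.75
c = 2.25
p = 2.75
t = 3.25
col = 'deepskyblue'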